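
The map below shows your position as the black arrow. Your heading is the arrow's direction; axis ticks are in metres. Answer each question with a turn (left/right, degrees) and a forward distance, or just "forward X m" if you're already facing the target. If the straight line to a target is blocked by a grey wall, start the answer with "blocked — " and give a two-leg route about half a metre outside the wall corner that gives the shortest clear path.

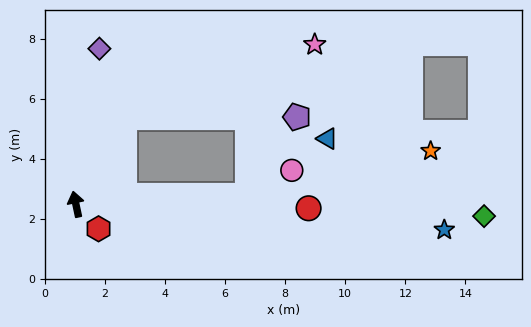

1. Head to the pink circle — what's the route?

blocked — turn right 99°, forward 5.7 m, then turn left 26°, forward 1.7 m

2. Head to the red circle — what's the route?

turn right 103°, forward 7.8 m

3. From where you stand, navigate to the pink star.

blocked — turn right 41°, forward 3.3 m, then turn right 40°, forward 6.8 m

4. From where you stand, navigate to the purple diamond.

turn right 21°, forward 5.2 m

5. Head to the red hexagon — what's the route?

turn right 149°, forward 1.1 m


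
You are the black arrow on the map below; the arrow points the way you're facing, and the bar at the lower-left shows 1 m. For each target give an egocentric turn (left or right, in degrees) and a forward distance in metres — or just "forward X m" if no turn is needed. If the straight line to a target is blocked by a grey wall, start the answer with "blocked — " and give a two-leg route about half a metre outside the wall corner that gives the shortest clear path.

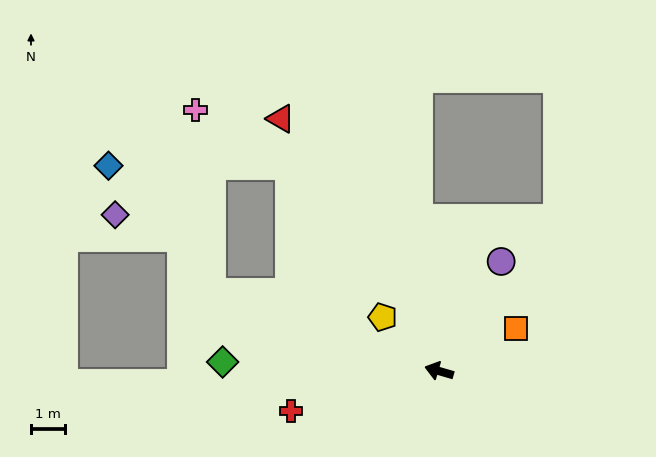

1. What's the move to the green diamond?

turn left 14°, forward 6.4 m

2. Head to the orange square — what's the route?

turn right 135°, forward 2.6 m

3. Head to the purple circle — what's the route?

turn right 103°, forward 3.7 m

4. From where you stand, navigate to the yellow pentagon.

turn right 27°, forward 2.3 m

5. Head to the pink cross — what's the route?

blocked — turn right 3°, forward 7.1 m, then turn right 66°, forward 5.4 m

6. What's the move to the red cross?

turn left 31°, forward 4.5 m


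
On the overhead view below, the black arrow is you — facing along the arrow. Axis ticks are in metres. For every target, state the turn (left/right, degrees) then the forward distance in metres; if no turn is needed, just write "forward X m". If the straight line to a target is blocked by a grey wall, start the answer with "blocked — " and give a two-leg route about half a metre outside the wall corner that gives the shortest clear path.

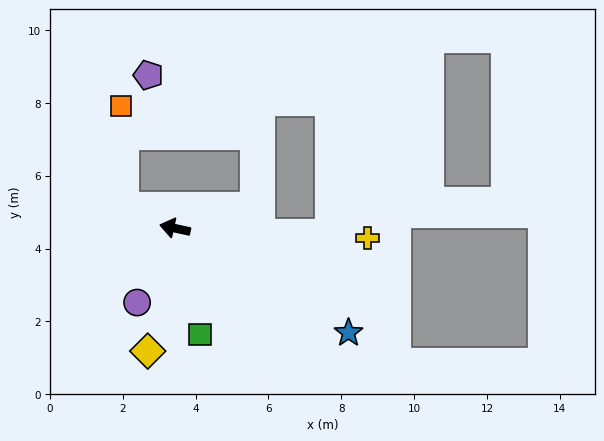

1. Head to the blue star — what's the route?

turn left 161°, forward 5.6 m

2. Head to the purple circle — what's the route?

turn left 75°, forward 2.3 m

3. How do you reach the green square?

turn left 116°, forward 3.0 m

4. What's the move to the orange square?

blocked — turn right 9°, forward 1.5 m, then turn right 68°, forward 2.8 m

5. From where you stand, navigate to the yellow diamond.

turn left 90°, forward 3.5 m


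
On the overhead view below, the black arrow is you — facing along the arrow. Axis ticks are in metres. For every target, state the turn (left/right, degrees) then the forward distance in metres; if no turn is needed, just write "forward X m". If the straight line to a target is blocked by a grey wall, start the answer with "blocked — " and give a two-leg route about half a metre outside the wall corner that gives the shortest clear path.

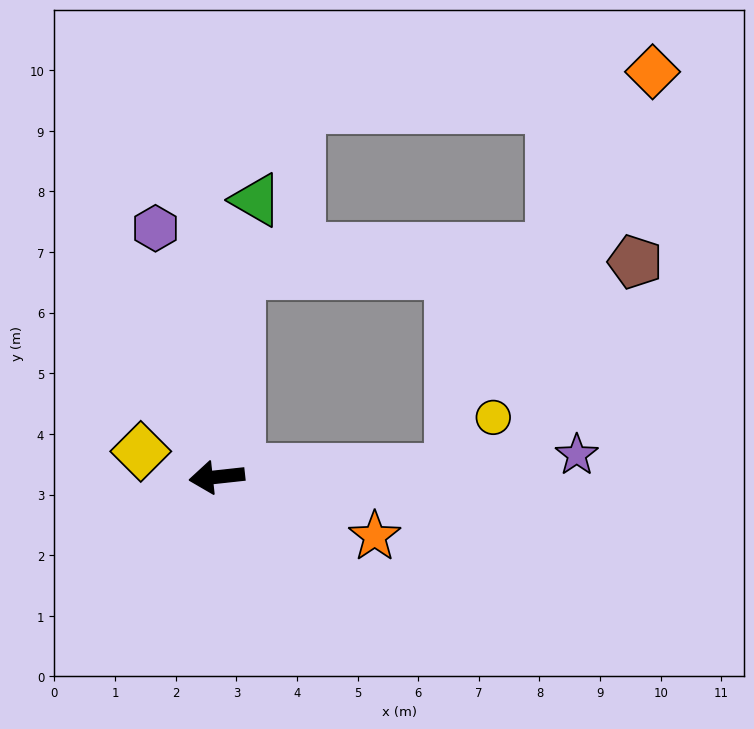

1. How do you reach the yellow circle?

blocked — turn left 176°, forward 3.8 m, then turn left 48°, forward 1.1 m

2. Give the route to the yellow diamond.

turn right 25°, forward 1.3 m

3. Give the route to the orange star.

turn left 153°, forward 2.8 m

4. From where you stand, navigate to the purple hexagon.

turn right 82°, forward 4.2 m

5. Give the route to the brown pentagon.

blocked — turn right 103°, forward 3.4 m, then turn right 82°, forward 6.5 m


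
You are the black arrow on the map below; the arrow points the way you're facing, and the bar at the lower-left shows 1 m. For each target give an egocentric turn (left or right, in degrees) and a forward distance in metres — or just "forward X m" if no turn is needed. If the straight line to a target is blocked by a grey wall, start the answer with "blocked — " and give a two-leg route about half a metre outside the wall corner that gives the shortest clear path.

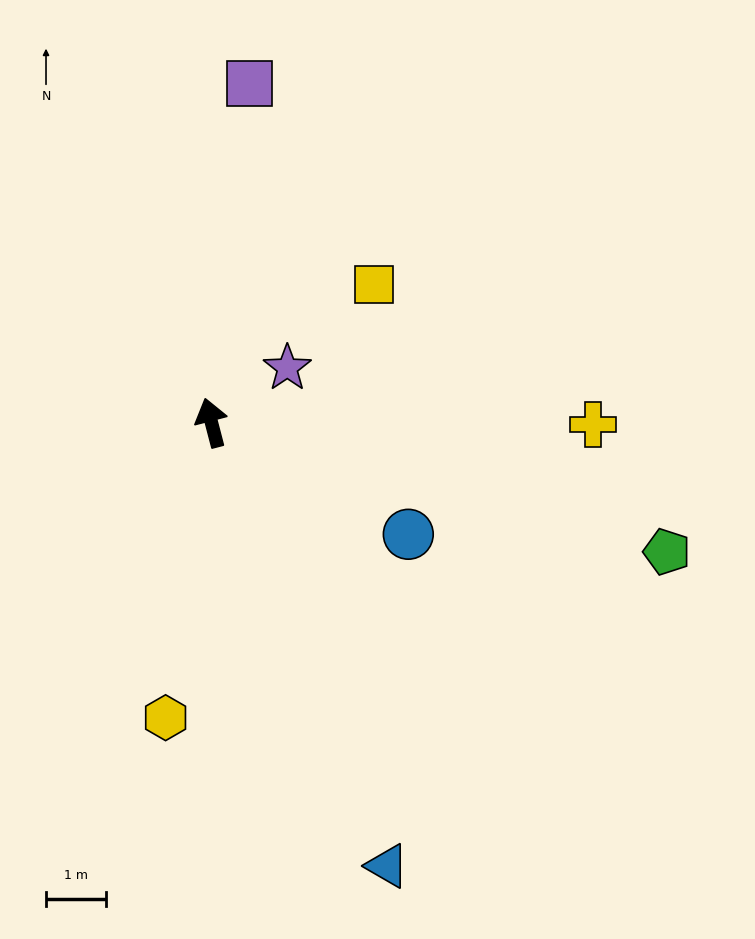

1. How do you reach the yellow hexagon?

turn left 157°, forward 5.0 m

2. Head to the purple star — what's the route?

turn right 69°, forward 1.6 m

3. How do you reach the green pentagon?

turn right 120°, forward 7.9 m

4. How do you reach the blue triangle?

turn right 173°, forward 7.9 m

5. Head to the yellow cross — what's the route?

turn right 105°, forward 6.3 m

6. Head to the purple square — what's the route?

turn right 21°, forward 5.7 m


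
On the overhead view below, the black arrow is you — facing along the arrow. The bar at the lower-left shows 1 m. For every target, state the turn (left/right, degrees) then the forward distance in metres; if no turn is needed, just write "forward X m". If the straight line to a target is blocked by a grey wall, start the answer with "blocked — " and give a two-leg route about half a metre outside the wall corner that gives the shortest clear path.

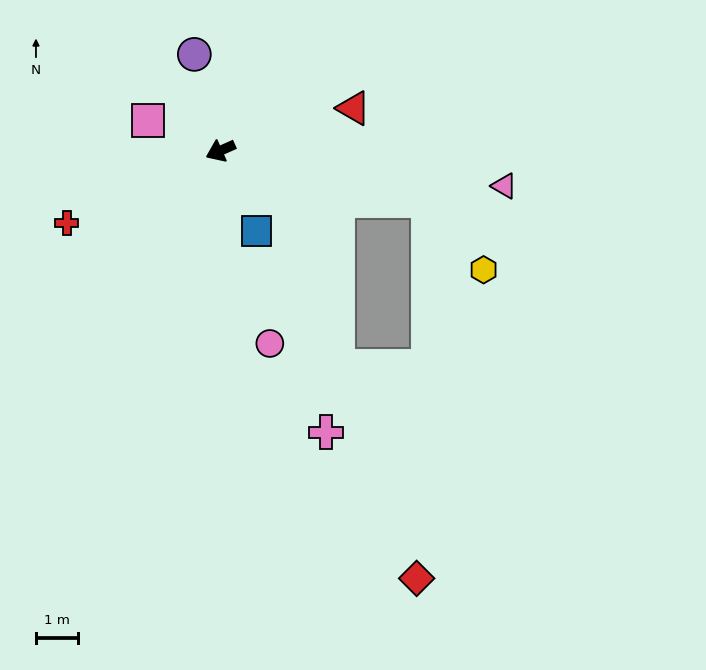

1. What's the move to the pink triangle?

turn left 149°, forward 6.8 m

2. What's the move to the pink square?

turn right 47°, forward 1.9 m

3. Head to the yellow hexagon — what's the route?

blocked — turn left 143°, forward 5.1 m, then turn right 39°, forward 2.1 m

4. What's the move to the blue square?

turn left 90°, forward 2.1 m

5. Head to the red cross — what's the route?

forward 4.1 m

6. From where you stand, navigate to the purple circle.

turn right 99°, forward 2.4 m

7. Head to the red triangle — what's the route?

turn left 174°, forward 3.3 m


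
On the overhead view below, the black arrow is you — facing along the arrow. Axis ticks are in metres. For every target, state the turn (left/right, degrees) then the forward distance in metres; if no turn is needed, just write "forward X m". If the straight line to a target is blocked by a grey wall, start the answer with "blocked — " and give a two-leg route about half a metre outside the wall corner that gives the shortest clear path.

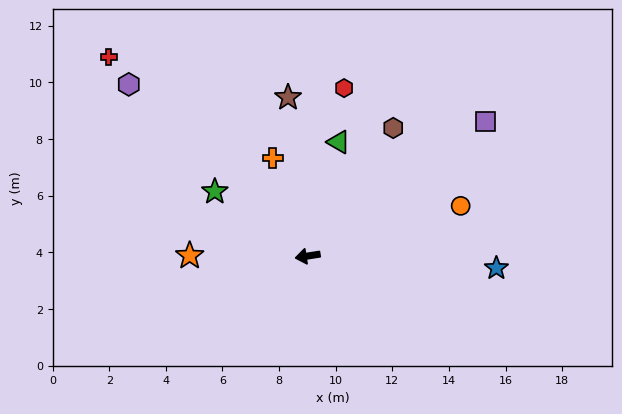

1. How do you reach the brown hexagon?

turn right 133°, forward 5.4 m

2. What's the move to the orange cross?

turn right 79°, forward 3.7 m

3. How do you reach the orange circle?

turn right 171°, forward 5.7 m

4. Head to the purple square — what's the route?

turn right 152°, forward 7.9 m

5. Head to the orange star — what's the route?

turn right 9°, forward 4.2 m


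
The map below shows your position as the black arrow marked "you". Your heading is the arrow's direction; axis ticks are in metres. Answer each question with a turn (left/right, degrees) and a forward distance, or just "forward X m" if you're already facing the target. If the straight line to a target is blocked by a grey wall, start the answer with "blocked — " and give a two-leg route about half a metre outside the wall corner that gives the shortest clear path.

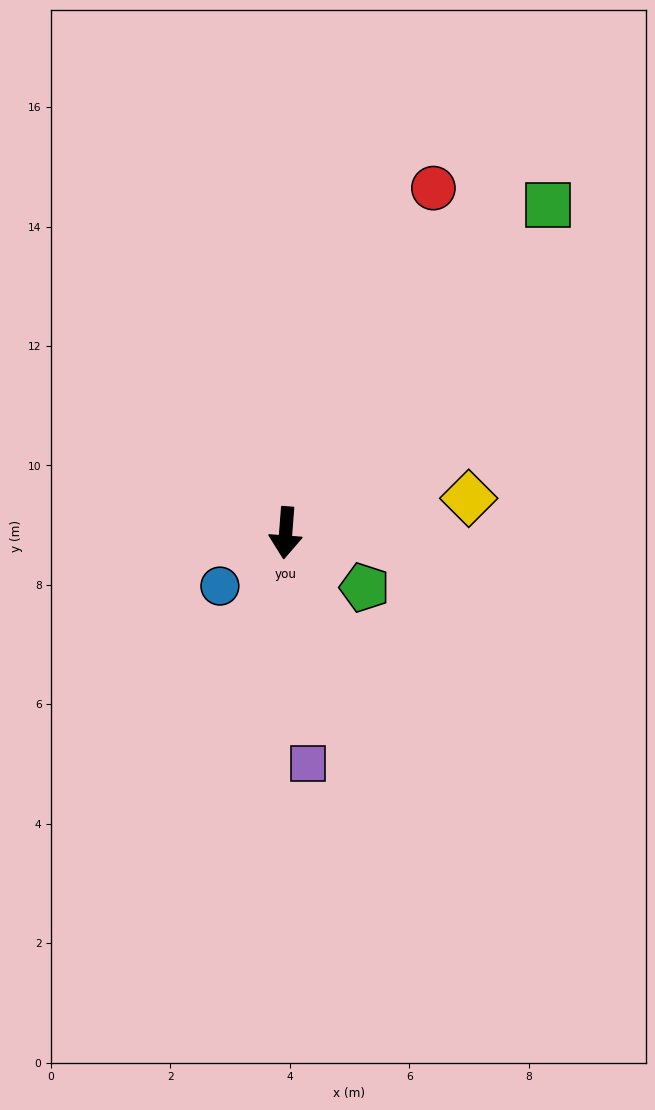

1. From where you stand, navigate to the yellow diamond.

turn left 105°, forward 3.1 m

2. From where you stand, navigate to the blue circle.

turn right 47°, forward 1.4 m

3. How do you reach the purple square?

turn left 10°, forward 3.9 m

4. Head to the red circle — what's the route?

turn left 161°, forward 6.3 m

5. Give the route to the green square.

turn left 146°, forward 7.0 m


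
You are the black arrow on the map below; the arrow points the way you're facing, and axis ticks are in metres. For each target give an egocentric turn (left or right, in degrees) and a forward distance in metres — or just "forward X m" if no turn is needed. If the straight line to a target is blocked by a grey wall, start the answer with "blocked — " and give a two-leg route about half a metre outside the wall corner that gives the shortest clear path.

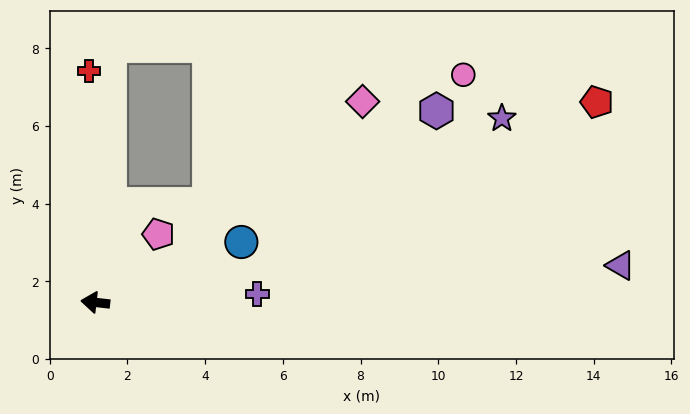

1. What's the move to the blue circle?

turn right 151°, forward 4.1 m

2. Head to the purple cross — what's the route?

turn right 171°, forward 4.2 m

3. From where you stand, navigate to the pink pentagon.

turn right 126°, forward 2.4 m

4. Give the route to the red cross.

turn right 82°, forward 6.0 m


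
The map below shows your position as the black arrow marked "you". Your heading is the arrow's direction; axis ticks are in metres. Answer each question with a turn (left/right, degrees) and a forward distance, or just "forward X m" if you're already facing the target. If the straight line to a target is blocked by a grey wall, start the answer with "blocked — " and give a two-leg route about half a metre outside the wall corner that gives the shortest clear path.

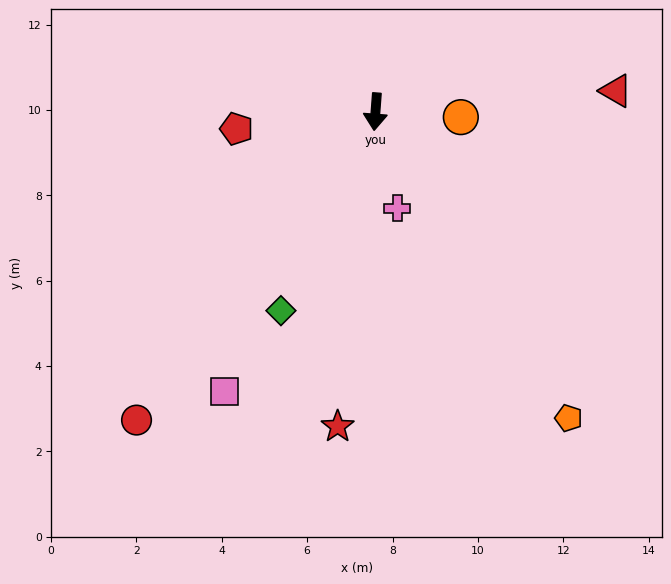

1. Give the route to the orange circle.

turn left 91°, forward 2.0 m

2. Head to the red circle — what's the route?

turn right 33°, forward 9.1 m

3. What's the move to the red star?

turn right 3°, forward 7.4 m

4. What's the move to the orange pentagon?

turn left 37°, forward 8.5 m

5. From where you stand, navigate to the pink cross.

turn left 17°, forward 2.3 m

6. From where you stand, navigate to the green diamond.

turn right 21°, forward 5.2 m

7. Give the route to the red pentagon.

turn right 79°, forward 3.3 m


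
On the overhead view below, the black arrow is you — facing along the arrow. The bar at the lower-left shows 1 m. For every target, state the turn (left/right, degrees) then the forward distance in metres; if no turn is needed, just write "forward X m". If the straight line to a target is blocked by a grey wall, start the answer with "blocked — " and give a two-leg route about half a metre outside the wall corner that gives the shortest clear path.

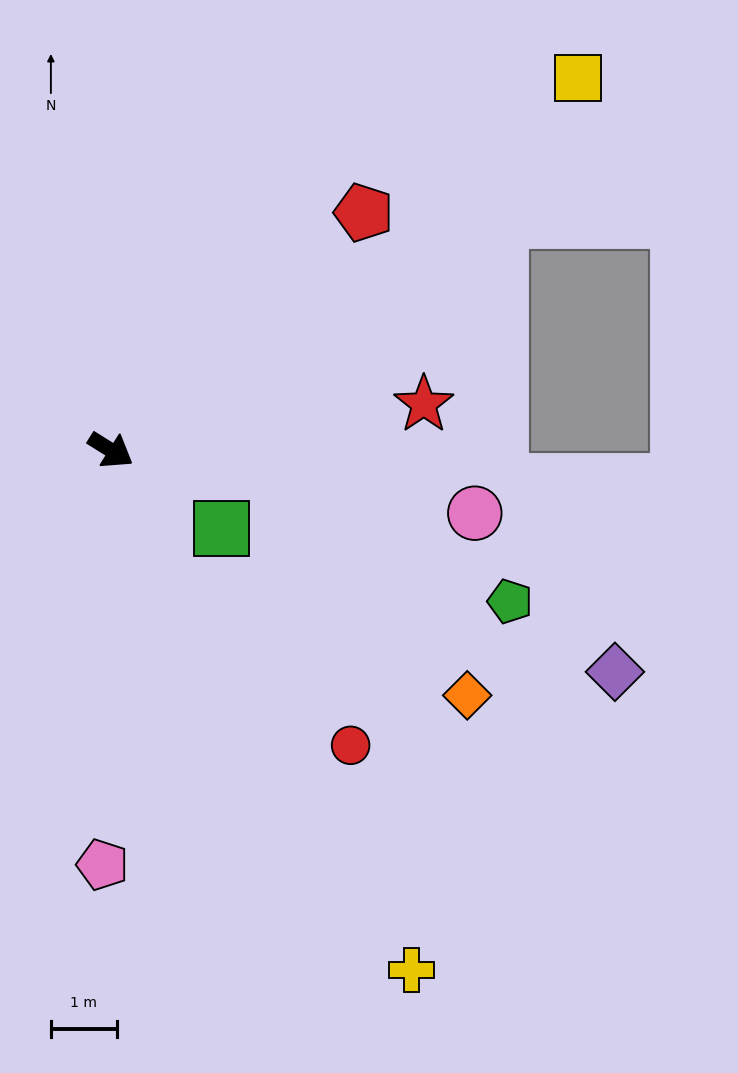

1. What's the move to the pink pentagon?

turn right 59°, forward 6.3 m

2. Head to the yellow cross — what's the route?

turn right 28°, forward 9.1 m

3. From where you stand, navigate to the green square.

turn right 3°, forward 2.1 m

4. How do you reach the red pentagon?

turn left 75°, forward 5.2 m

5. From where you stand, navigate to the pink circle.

turn left 22°, forward 5.6 m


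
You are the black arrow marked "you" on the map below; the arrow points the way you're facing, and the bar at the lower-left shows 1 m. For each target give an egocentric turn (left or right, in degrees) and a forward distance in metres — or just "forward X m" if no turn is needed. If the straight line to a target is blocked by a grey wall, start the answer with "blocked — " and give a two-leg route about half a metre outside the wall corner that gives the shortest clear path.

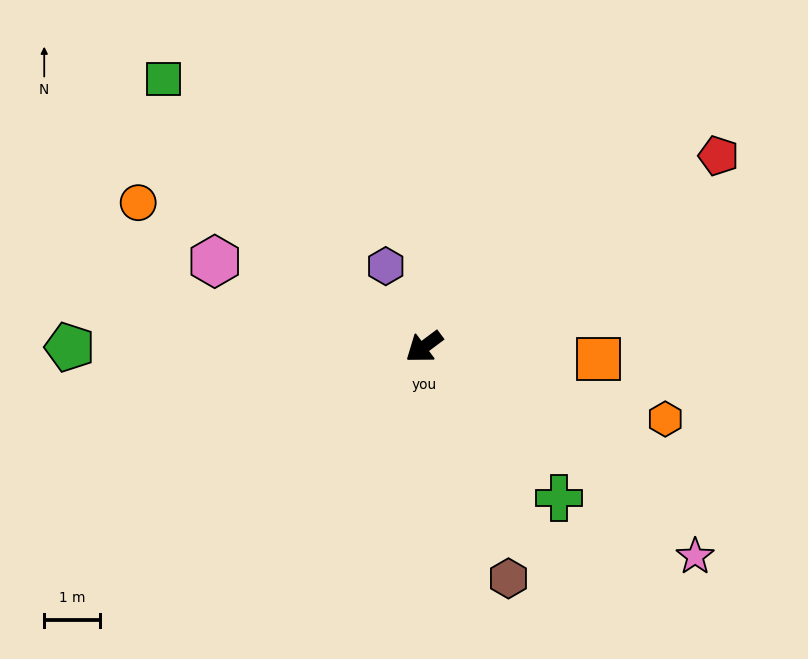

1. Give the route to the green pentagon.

turn right 37°, forward 6.4 m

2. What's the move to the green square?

turn right 83°, forward 6.7 m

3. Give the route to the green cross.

turn left 95°, forward 3.7 m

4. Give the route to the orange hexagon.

turn left 127°, forward 4.5 m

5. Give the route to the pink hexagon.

turn right 59°, forward 4.1 m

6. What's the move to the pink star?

turn left 106°, forward 6.2 m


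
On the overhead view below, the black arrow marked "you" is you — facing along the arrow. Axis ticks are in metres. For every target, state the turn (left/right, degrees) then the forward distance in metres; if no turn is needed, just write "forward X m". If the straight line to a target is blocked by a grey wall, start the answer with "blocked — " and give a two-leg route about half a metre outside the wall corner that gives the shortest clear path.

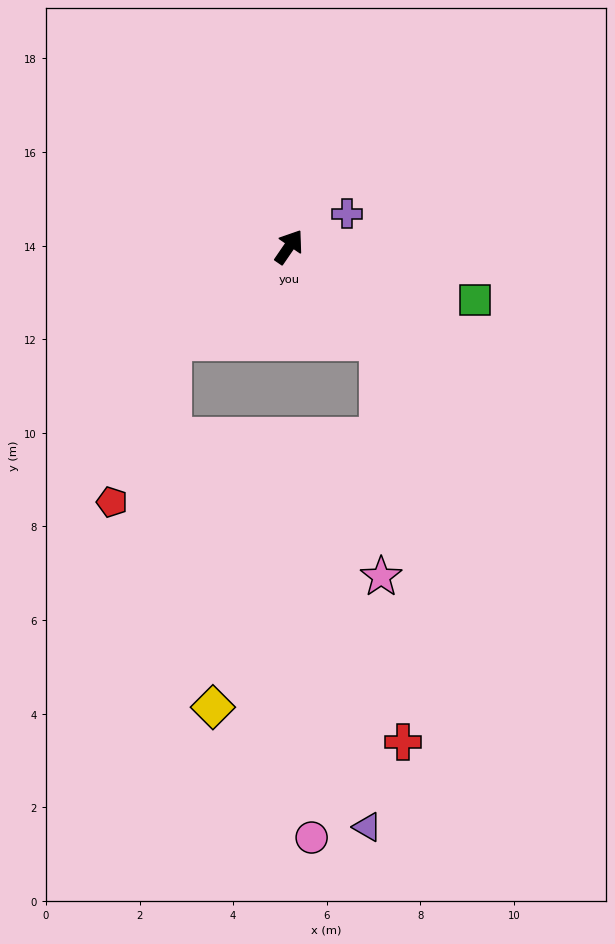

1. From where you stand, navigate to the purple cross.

turn right 26°, forward 1.4 m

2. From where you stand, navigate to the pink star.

blocked — turn right 102°, forward 2.8 m, then turn right 43°, forward 5.0 m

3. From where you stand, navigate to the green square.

turn right 72°, forward 4.1 m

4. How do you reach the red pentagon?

blocked — turn left 163°, forward 3.2 m, then turn left 31°, forward 3.7 m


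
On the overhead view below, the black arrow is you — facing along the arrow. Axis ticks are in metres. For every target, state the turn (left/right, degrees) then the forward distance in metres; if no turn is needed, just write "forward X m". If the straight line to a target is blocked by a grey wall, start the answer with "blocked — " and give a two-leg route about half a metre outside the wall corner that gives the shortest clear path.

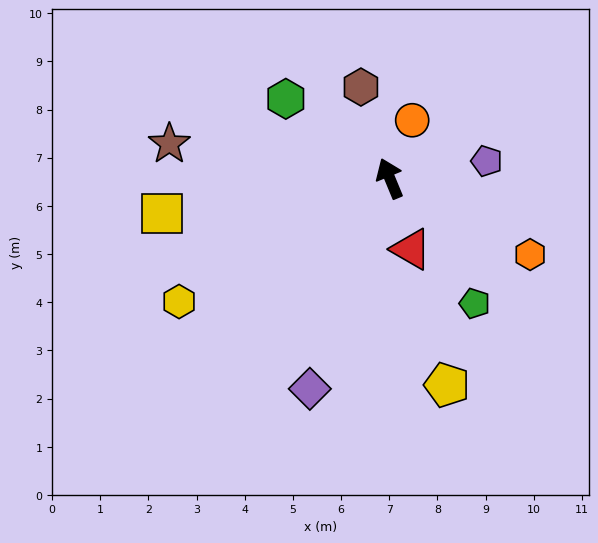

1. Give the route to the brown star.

turn left 59°, forward 4.6 m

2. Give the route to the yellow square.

turn left 76°, forward 4.8 m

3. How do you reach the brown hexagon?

turn right 5°, forward 2.0 m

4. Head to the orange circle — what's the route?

turn right 43°, forward 1.3 m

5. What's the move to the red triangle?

turn left 174°, forward 1.5 m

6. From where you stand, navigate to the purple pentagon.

turn right 102°, forward 2.0 m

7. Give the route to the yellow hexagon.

turn left 98°, forward 5.1 m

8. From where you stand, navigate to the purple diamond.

turn left 137°, forward 4.7 m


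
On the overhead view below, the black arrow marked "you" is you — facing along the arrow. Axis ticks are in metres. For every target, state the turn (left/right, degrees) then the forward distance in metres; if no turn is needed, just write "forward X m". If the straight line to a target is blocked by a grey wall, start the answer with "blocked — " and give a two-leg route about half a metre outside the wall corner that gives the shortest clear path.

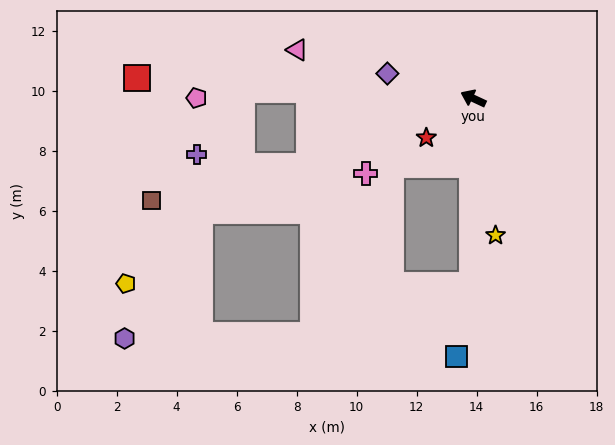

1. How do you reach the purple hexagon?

blocked — turn left 47°, forward 9.8 m, then turn left 37°, forward 4.9 m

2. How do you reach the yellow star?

turn left 124°, forward 4.6 m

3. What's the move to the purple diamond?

turn left 9°, forward 3.0 m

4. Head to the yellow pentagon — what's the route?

blocked — turn left 47°, forward 9.8 m, then turn left 22°, forward 3.5 m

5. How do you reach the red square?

turn left 22°, forward 11.2 m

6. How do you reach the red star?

turn left 65°, forward 2.0 m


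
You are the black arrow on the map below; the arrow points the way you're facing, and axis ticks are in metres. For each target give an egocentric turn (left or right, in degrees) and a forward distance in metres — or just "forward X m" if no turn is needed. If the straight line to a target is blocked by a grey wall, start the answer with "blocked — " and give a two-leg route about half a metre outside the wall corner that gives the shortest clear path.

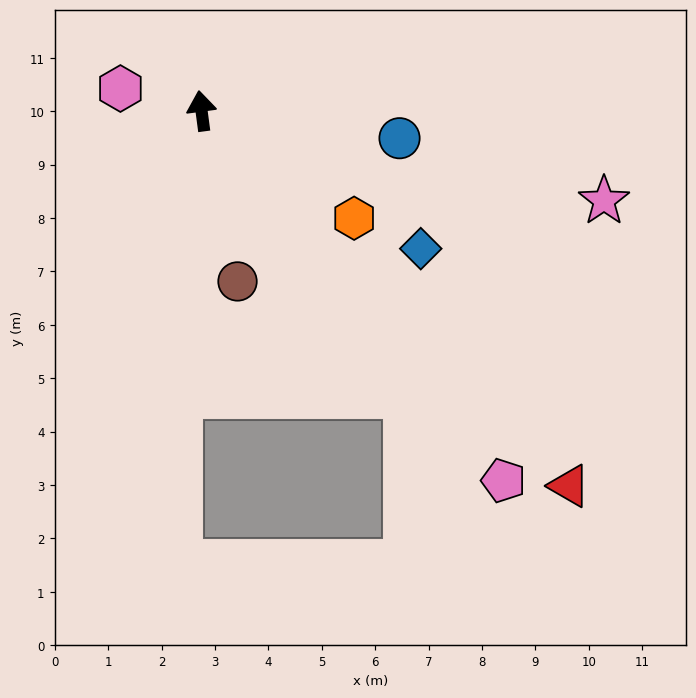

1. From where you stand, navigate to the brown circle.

turn right 176°, forward 3.3 m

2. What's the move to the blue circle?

turn right 105°, forward 3.7 m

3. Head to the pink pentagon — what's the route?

turn right 148°, forward 8.9 m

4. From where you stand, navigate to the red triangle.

turn right 143°, forward 9.8 m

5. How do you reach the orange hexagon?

turn right 133°, forward 3.5 m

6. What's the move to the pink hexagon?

turn left 67°, forward 1.6 m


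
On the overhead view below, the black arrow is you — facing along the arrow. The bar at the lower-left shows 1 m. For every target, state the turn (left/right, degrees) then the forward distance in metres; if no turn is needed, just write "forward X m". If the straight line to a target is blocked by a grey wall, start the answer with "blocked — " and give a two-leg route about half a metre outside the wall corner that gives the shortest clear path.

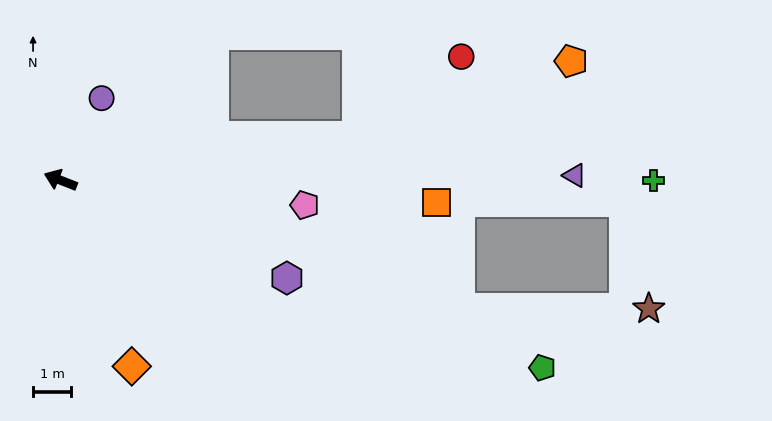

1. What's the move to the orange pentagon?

blocked — turn right 150°, forward 7.9 m, then turn left 11°, forward 6.0 m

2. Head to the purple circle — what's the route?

turn right 95°, forward 2.4 m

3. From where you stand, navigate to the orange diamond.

turn left 132°, forward 5.3 m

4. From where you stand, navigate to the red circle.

blocked — turn right 150°, forward 7.9 m, then turn left 29°, forward 3.5 m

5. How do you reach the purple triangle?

turn right 158°, forward 13.6 m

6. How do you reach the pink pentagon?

turn right 164°, forward 6.5 m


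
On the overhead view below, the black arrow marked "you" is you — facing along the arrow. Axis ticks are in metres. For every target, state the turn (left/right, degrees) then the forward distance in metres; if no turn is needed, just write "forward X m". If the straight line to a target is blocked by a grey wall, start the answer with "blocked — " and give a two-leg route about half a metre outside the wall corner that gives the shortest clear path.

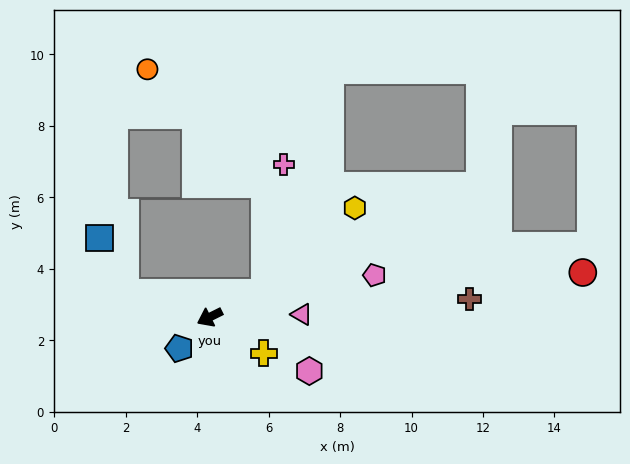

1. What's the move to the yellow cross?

turn left 120°, forward 1.8 m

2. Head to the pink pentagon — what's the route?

turn left 168°, forward 4.8 m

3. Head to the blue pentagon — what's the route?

turn left 19°, forward 1.2 m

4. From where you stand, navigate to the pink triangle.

turn left 155°, forward 2.6 m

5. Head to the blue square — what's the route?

blocked — turn right 42°, forward 2.5 m, then turn right 51°, forward 1.7 m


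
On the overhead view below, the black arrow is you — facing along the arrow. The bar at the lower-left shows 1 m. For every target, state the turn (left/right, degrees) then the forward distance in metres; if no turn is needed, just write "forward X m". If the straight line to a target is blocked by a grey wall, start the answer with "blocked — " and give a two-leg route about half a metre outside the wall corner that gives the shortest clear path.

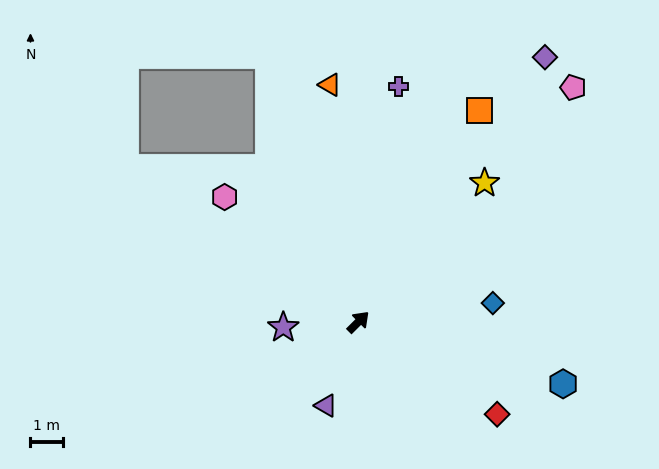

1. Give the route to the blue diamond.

turn right 37°, forward 4.2 m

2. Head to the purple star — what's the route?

turn left 139°, forward 2.3 m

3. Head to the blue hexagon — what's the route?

turn right 62°, forward 6.6 m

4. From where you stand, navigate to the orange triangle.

turn left 52°, forward 7.4 m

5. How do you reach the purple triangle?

turn right 156°, forward 2.8 m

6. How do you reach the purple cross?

turn left 35°, forward 7.4 m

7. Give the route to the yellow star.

turn left 3°, forward 5.8 m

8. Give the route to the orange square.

turn left 15°, forward 7.6 m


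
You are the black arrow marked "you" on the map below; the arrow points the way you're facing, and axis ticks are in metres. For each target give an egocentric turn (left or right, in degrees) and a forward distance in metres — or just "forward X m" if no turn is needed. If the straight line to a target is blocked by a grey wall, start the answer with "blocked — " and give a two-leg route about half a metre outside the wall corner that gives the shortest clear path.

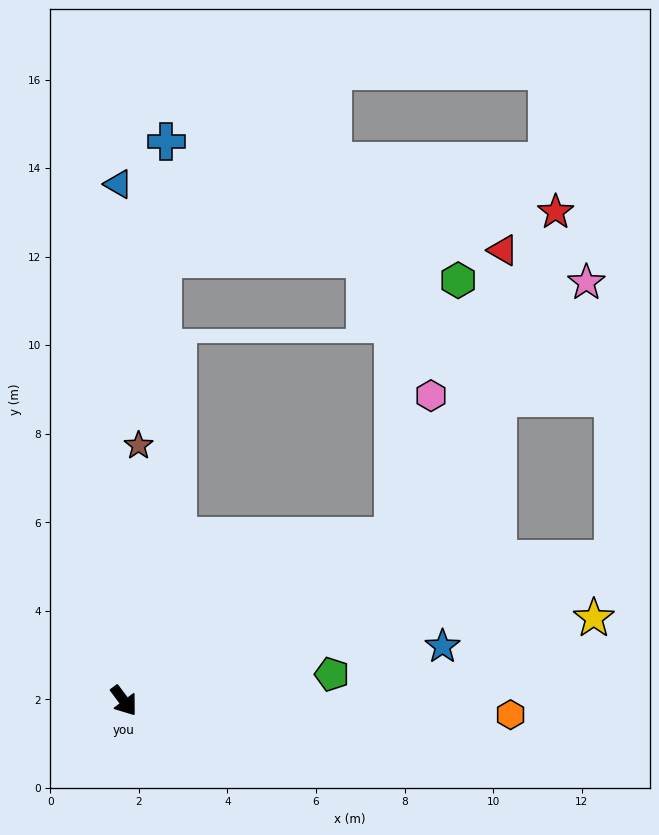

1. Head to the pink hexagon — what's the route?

blocked — turn left 85°, forward 7.1 m, then turn left 43°, forward 3.3 m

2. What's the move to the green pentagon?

turn left 61°, forward 4.7 m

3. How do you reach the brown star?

turn left 140°, forward 5.8 m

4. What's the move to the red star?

blocked — turn left 85°, forward 7.1 m, then turn left 32°, forward 8.2 m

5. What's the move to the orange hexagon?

turn left 51°, forward 8.7 m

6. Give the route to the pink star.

blocked — turn left 85°, forward 7.1 m, then turn left 21°, forward 7.2 m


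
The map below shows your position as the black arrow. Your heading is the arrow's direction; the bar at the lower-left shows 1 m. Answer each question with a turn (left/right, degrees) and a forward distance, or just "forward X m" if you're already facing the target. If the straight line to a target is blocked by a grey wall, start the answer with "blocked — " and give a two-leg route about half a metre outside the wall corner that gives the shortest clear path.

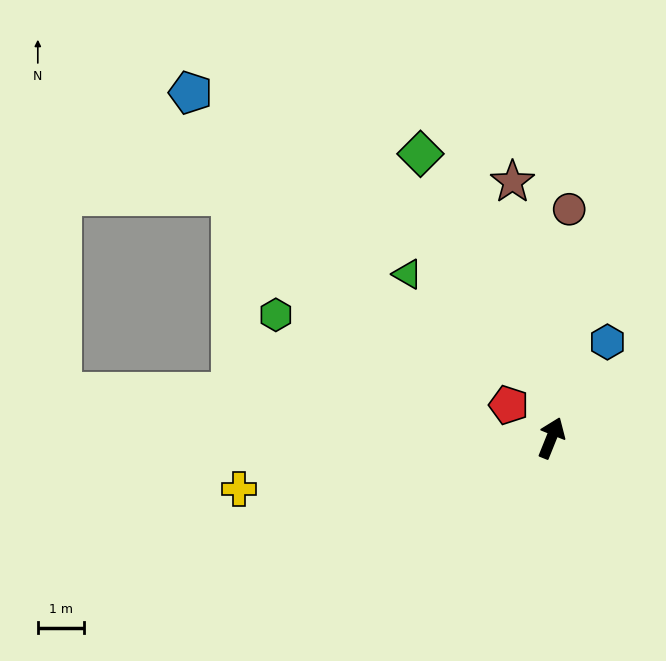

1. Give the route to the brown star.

turn left 31°, forward 5.6 m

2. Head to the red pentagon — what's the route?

turn left 74°, forward 1.2 m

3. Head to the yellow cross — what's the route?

turn left 121°, forward 6.8 m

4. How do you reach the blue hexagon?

turn right 8°, forward 2.4 m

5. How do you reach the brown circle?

turn left 17°, forward 4.9 m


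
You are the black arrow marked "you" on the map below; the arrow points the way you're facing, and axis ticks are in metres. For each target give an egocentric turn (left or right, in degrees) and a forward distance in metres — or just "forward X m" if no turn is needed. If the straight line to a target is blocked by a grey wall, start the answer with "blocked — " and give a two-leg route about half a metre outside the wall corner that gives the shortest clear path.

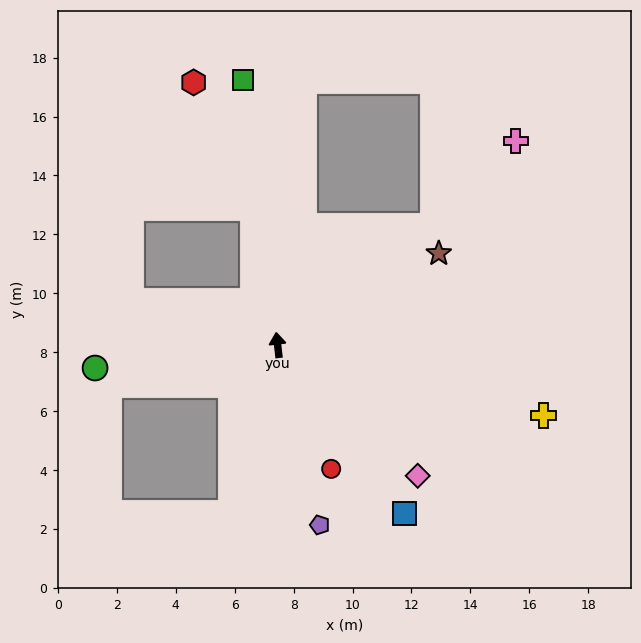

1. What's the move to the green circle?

turn left 91°, forward 6.2 m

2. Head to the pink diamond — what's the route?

turn right 140°, forward 6.5 m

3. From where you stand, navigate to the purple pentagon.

turn right 173°, forward 6.3 m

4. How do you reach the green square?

forward 9.1 m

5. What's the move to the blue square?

turn right 149°, forward 7.2 m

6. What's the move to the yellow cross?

turn right 111°, forward 9.3 m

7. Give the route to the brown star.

turn right 67°, forward 6.3 m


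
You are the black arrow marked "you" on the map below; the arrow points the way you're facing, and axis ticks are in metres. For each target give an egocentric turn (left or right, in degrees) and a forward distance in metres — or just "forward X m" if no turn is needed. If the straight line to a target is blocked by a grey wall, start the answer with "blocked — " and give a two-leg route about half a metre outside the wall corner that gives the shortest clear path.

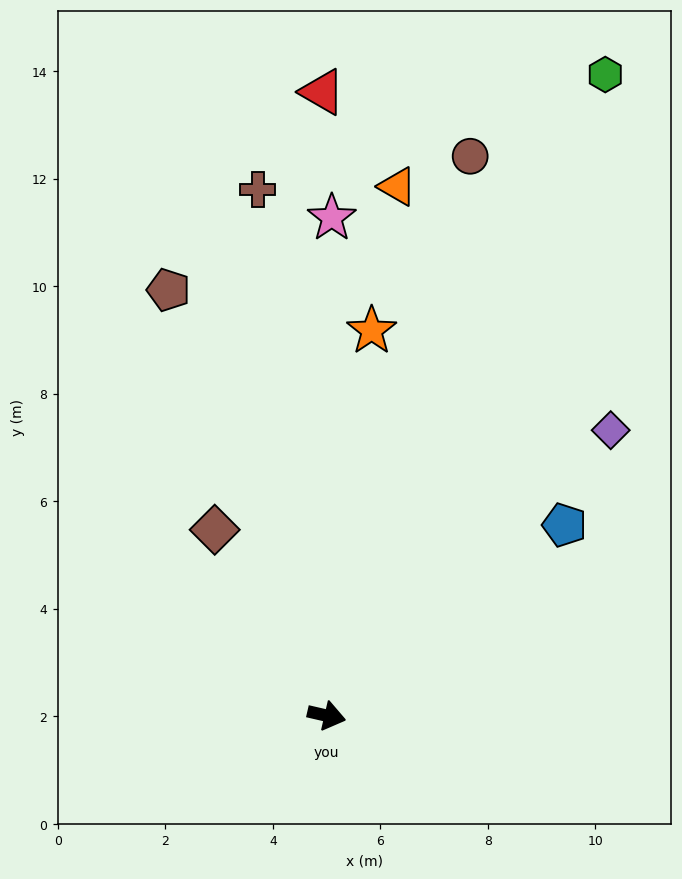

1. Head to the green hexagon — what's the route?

turn left 80°, forward 13.0 m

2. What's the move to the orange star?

turn left 96°, forward 7.2 m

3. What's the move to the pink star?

turn left 102°, forward 9.3 m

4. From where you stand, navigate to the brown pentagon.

turn left 123°, forward 8.4 m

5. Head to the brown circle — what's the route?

turn left 89°, forward 10.7 m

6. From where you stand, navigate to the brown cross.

turn left 110°, forward 9.9 m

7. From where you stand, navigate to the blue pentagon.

turn left 52°, forward 5.7 m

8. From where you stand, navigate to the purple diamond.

turn left 58°, forward 7.5 m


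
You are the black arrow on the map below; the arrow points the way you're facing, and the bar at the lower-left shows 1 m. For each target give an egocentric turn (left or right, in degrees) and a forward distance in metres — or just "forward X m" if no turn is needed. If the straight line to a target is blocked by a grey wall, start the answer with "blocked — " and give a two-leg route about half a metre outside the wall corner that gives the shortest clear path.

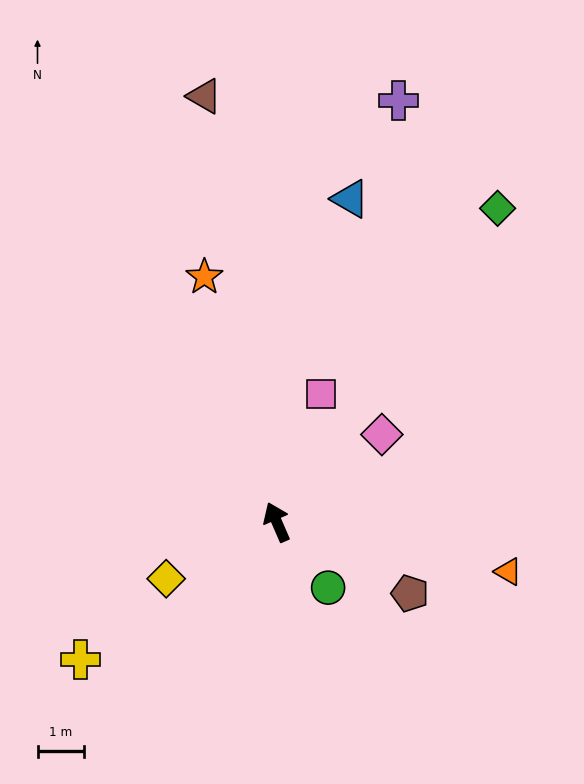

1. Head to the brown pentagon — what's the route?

turn right 142°, forward 3.3 m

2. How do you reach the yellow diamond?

turn left 94°, forward 2.7 m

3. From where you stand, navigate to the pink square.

turn right 42°, forward 2.9 m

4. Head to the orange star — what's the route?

turn right 7°, forward 5.5 m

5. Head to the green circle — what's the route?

turn right 165°, forward 1.8 m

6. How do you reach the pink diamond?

turn right 74°, forward 2.9 m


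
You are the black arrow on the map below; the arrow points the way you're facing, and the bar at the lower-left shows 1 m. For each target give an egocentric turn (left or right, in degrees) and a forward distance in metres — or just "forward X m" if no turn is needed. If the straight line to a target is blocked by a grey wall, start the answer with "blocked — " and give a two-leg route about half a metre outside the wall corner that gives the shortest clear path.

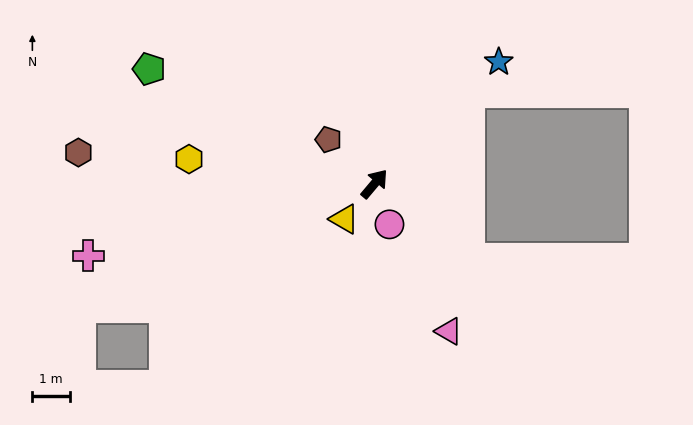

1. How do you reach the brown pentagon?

turn left 86°, forward 1.7 m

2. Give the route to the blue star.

turn right 5°, forward 4.6 m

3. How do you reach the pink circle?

turn right 120°, forward 1.2 m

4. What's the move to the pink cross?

turn left 144°, forward 7.8 m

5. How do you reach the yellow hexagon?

turn left 123°, forward 5.0 m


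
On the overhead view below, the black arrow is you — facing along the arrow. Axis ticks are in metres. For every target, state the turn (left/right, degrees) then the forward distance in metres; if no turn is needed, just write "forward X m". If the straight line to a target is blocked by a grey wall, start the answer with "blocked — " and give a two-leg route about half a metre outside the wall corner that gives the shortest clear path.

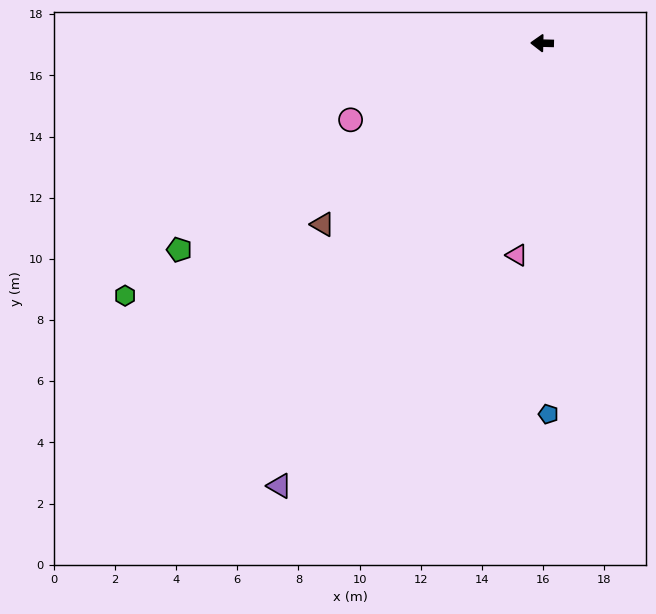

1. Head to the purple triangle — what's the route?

turn left 61°, forward 16.8 m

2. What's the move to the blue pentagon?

turn left 92°, forward 12.1 m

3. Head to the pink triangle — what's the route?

turn left 85°, forward 7.0 m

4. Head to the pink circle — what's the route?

turn left 23°, forward 6.7 m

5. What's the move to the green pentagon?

turn left 31°, forward 13.7 m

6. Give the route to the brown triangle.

turn left 41°, forward 9.3 m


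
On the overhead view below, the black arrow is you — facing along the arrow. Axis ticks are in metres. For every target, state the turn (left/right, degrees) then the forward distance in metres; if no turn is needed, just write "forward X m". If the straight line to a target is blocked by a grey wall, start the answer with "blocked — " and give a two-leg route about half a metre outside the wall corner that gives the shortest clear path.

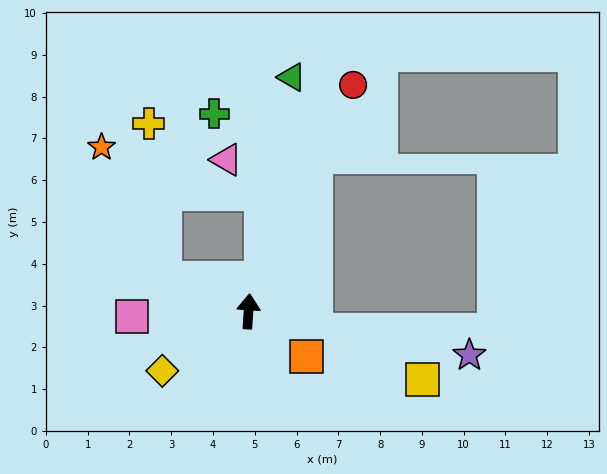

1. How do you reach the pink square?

turn left 96°, forward 2.8 m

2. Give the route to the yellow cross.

blocked — turn left 72°, forward 2.2 m, then turn right 62°, forward 3.7 m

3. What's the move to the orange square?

turn right 124°, forward 1.8 m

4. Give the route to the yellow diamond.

turn left 128°, forward 2.5 m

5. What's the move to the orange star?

blocked — turn left 72°, forward 2.2 m, then turn right 43°, forward 3.5 m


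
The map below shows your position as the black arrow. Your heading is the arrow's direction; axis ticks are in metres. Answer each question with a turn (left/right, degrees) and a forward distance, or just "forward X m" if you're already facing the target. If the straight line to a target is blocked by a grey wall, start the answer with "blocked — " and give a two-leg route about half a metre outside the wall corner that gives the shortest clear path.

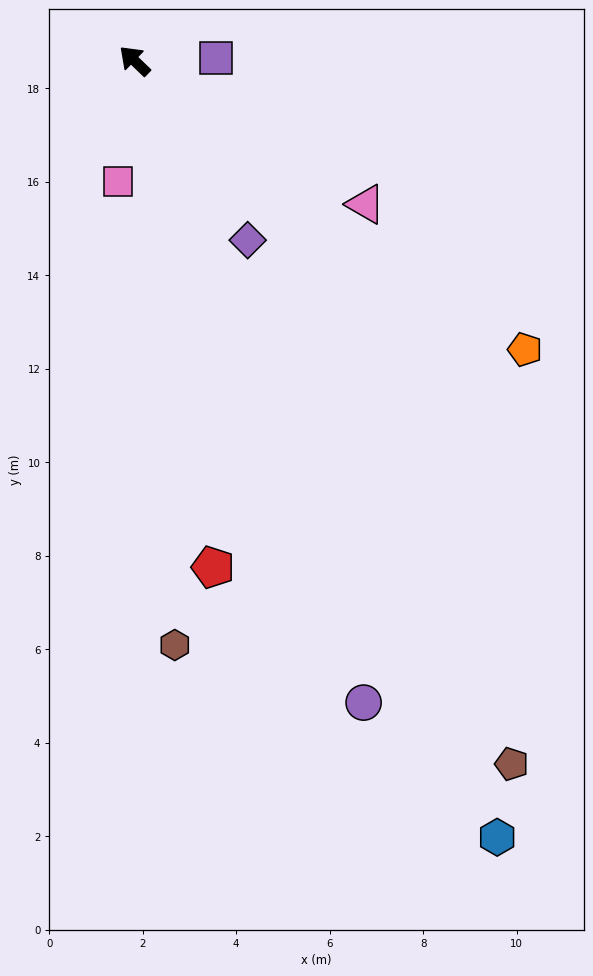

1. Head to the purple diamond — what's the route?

turn left 166°, forward 4.5 m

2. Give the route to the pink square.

turn left 126°, forward 2.6 m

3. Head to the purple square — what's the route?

turn right 134°, forward 1.7 m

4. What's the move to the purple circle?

turn left 154°, forward 14.6 m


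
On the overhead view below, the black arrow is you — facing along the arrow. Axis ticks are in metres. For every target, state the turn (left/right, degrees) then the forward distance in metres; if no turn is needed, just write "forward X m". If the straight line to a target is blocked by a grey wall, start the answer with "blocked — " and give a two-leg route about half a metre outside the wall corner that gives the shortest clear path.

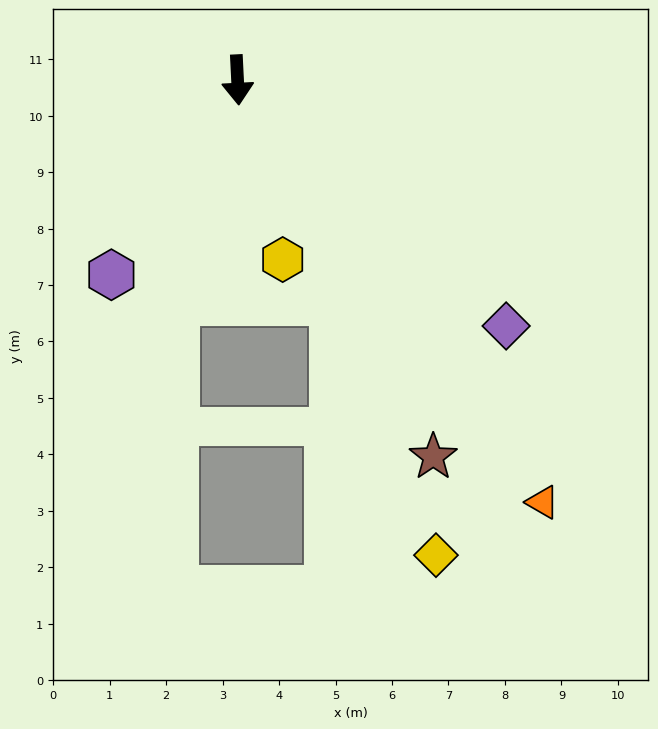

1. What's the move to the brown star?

turn left 25°, forward 7.5 m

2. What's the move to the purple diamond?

turn left 45°, forward 6.5 m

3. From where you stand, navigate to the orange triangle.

turn left 33°, forward 9.2 m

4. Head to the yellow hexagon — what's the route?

turn left 11°, forward 3.3 m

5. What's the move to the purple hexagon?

turn right 36°, forward 4.1 m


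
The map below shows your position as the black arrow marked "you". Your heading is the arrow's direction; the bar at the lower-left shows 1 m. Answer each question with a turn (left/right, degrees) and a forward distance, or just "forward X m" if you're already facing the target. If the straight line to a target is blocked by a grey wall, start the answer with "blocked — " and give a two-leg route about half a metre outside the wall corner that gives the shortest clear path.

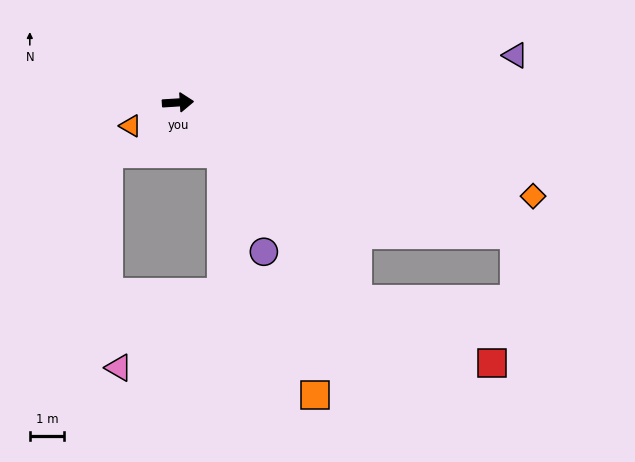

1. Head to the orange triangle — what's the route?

turn right 157°, forward 1.5 m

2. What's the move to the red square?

blocked — turn right 51°, forward 7.8 m, then turn left 22°, forward 4.4 m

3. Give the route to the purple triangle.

turn left 4°, forward 10.0 m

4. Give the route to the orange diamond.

turn right 18°, forward 10.7 m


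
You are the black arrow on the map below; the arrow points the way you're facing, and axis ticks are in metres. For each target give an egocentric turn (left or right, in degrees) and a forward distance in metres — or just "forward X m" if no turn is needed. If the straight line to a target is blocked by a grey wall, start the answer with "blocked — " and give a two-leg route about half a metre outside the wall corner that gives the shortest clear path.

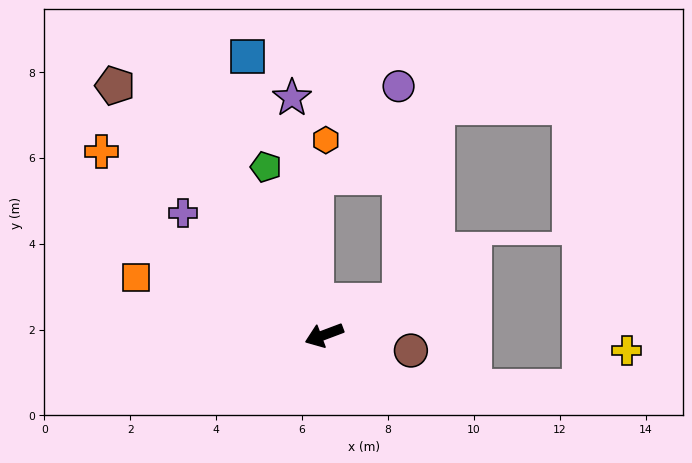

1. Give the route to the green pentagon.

turn right 92°, forward 4.1 m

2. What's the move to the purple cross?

turn right 61°, forward 4.3 m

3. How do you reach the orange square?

turn right 38°, forward 4.6 m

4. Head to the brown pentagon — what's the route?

turn right 71°, forward 7.6 m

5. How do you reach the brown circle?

turn left 149°, forward 2.1 m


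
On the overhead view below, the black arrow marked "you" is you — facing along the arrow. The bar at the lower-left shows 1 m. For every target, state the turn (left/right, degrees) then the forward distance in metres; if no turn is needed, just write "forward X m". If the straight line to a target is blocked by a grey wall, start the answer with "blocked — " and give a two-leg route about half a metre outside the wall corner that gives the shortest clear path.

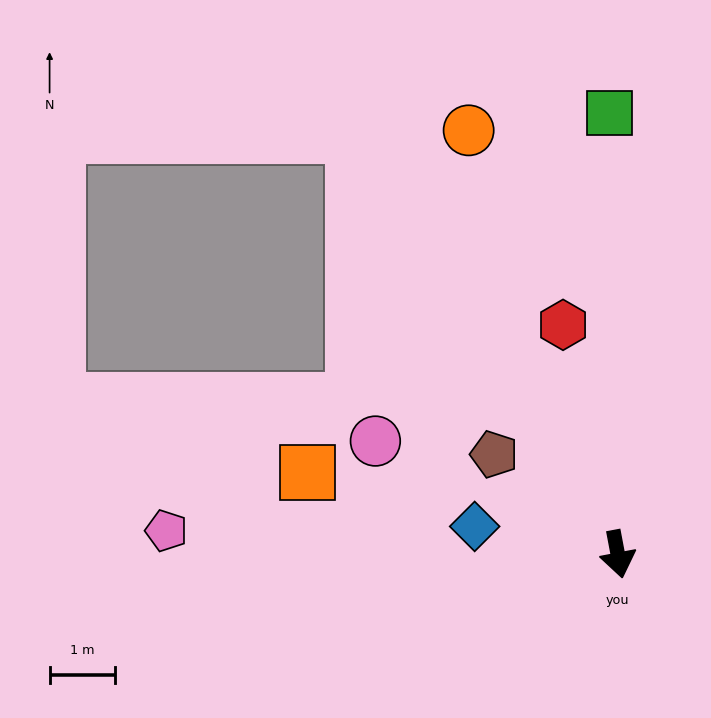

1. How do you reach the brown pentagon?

turn right 140°, forward 2.4 m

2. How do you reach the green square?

turn left 170°, forward 6.7 m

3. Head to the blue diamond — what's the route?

turn right 112°, forward 2.2 m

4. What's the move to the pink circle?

turn right 126°, forward 4.1 m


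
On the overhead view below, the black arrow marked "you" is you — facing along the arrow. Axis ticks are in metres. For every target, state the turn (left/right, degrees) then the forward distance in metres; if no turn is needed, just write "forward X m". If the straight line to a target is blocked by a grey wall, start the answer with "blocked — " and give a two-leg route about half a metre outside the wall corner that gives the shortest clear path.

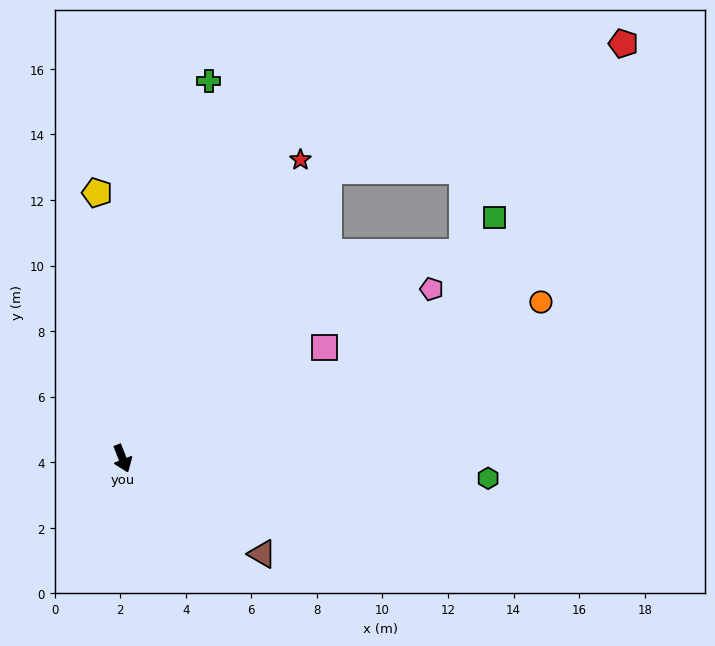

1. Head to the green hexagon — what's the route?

turn left 65°, forward 11.2 m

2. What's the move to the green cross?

turn left 146°, forward 11.8 m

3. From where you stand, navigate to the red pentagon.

blocked — turn left 123°, forward 10.8 m, then turn right 31°, forward 9.8 m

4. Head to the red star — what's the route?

turn left 128°, forward 10.6 m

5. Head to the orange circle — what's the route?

turn left 89°, forward 13.6 m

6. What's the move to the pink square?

turn left 97°, forward 7.0 m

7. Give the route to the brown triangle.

turn left 34°, forward 5.2 m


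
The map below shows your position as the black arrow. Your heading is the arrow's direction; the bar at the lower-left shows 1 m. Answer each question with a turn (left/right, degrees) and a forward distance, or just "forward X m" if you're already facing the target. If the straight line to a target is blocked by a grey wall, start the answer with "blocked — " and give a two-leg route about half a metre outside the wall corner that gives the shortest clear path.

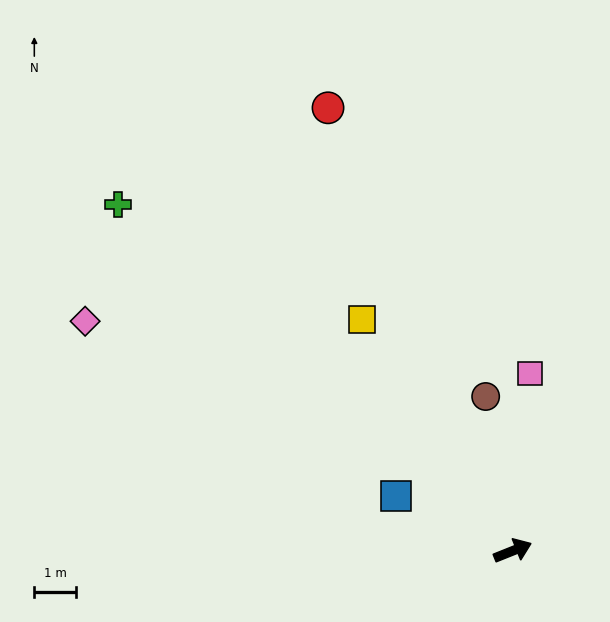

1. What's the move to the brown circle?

turn left 78°, forward 3.8 m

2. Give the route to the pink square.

turn left 63°, forward 4.3 m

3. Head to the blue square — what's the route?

turn left 133°, forward 3.1 m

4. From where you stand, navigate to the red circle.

turn left 91°, forward 11.6 m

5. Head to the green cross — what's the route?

turn left 117°, forward 12.7 m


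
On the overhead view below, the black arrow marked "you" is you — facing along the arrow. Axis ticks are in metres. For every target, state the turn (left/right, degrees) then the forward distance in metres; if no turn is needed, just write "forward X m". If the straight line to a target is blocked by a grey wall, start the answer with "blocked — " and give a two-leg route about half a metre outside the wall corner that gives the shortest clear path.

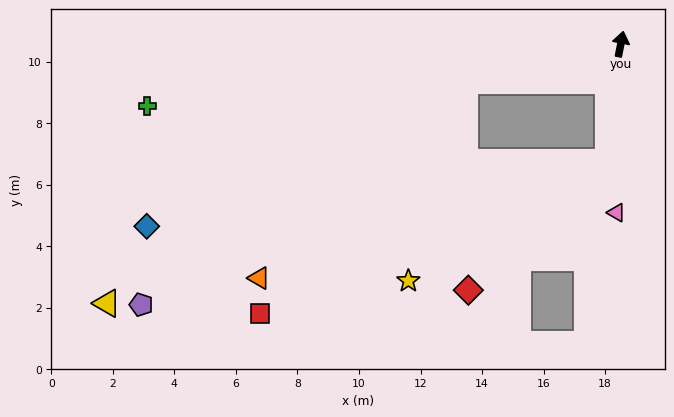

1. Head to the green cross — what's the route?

turn left 109°, forward 15.5 m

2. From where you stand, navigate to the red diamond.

blocked — turn right 175°, forward 3.9 m, then turn right 41°, forward 6.2 m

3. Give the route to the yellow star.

blocked — turn right 175°, forward 3.9 m, then turn right 53°, forward 7.5 m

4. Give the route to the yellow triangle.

blocked — turn left 115°, forward 5.2 m, then turn left 18°, forward 13.7 m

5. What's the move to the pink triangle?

turn right 170°, forward 5.5 m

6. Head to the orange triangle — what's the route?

blocked — turn left 115°, forward 5.2 m, then turn left 30°, forward 9.3 m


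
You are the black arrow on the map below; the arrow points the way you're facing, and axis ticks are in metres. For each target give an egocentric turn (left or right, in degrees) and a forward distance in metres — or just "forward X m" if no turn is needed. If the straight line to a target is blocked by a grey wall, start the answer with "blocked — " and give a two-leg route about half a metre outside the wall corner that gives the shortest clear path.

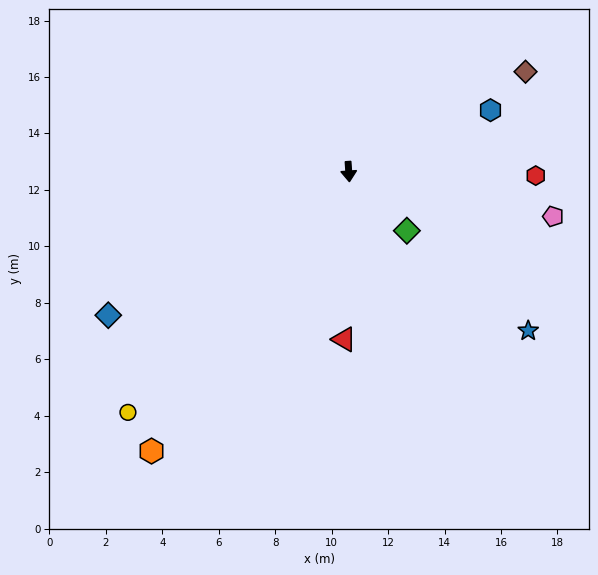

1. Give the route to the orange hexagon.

turn right 39°, forward 12.1 m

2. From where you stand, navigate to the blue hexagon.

turn left 110°, forward 5.5 m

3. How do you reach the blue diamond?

turn right 63°, forward 9.9 m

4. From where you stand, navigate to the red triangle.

turn right 5°, forward 5.9 m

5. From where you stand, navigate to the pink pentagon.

turn left 74°, forward 7.4 m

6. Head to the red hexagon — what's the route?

turn left 85°, forward 6.6 m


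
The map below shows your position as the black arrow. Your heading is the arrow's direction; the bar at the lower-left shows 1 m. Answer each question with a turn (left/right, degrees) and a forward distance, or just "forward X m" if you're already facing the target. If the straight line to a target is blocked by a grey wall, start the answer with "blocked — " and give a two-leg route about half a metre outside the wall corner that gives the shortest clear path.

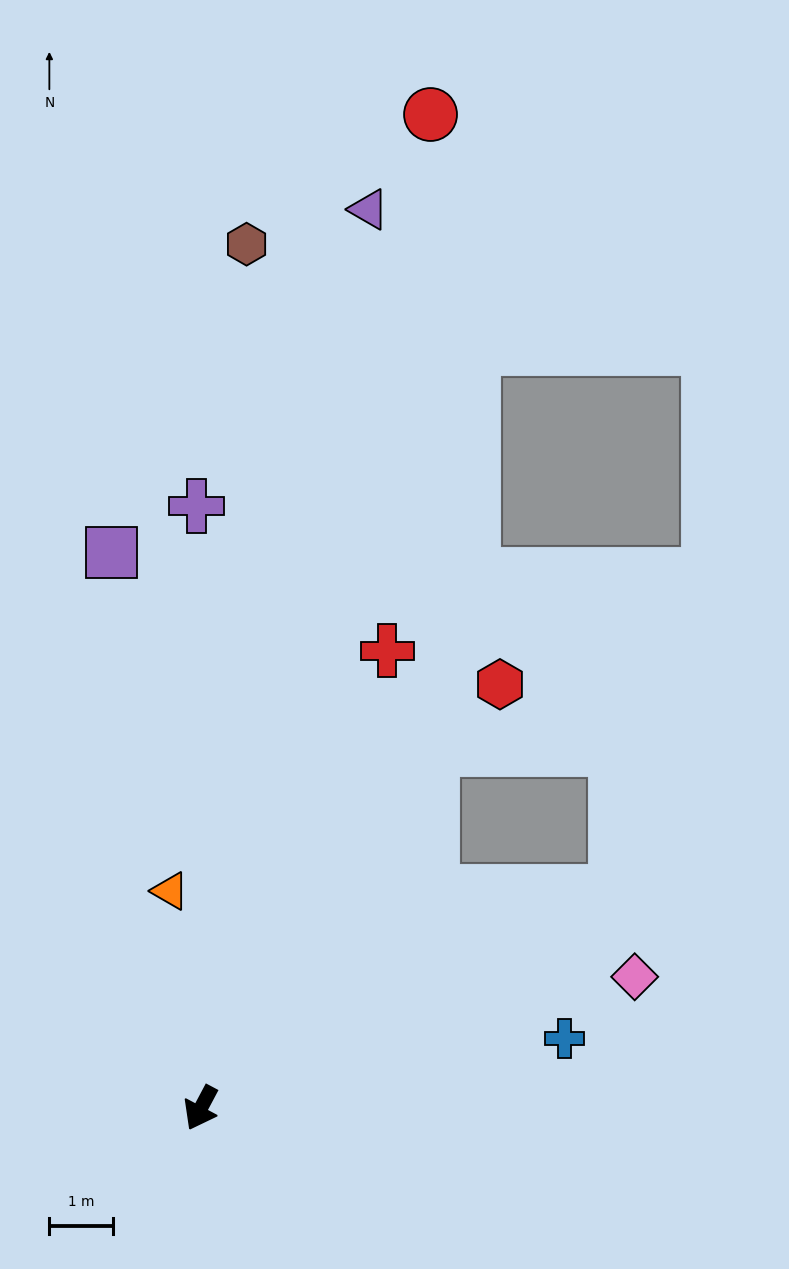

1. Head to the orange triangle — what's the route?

turn right 144°, forward 3.4 m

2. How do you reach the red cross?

turn right 174°, forward 7.7 m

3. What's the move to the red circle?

turn right 165°, forward 15.9 m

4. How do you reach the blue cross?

turn left 129°, forward 5.8 m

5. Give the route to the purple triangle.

turn right 163°, forward 14.3 m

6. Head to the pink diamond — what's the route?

turn left 135°, forward 7.1 m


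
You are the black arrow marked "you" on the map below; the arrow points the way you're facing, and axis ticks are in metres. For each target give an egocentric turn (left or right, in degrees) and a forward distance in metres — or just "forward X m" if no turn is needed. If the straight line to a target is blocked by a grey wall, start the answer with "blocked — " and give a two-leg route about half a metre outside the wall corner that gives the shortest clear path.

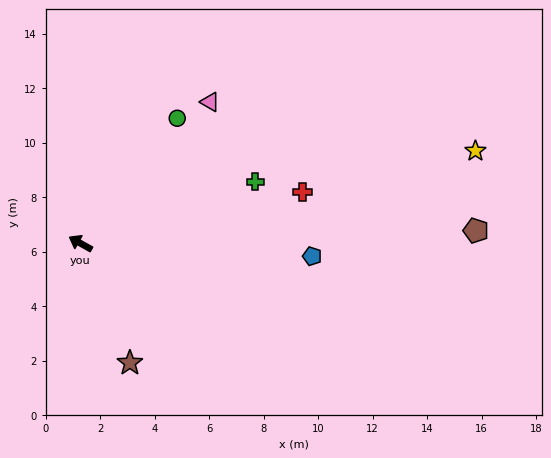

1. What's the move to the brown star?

turn left 142°, forward 4.7 m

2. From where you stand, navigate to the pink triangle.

turn right 103°, forward 7.0 m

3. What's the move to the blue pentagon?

turn right 154°, forward 8.5 m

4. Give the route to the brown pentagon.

turn right 149°, forward 14.5 m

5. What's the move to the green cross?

turn right 131°, forward 6.8 m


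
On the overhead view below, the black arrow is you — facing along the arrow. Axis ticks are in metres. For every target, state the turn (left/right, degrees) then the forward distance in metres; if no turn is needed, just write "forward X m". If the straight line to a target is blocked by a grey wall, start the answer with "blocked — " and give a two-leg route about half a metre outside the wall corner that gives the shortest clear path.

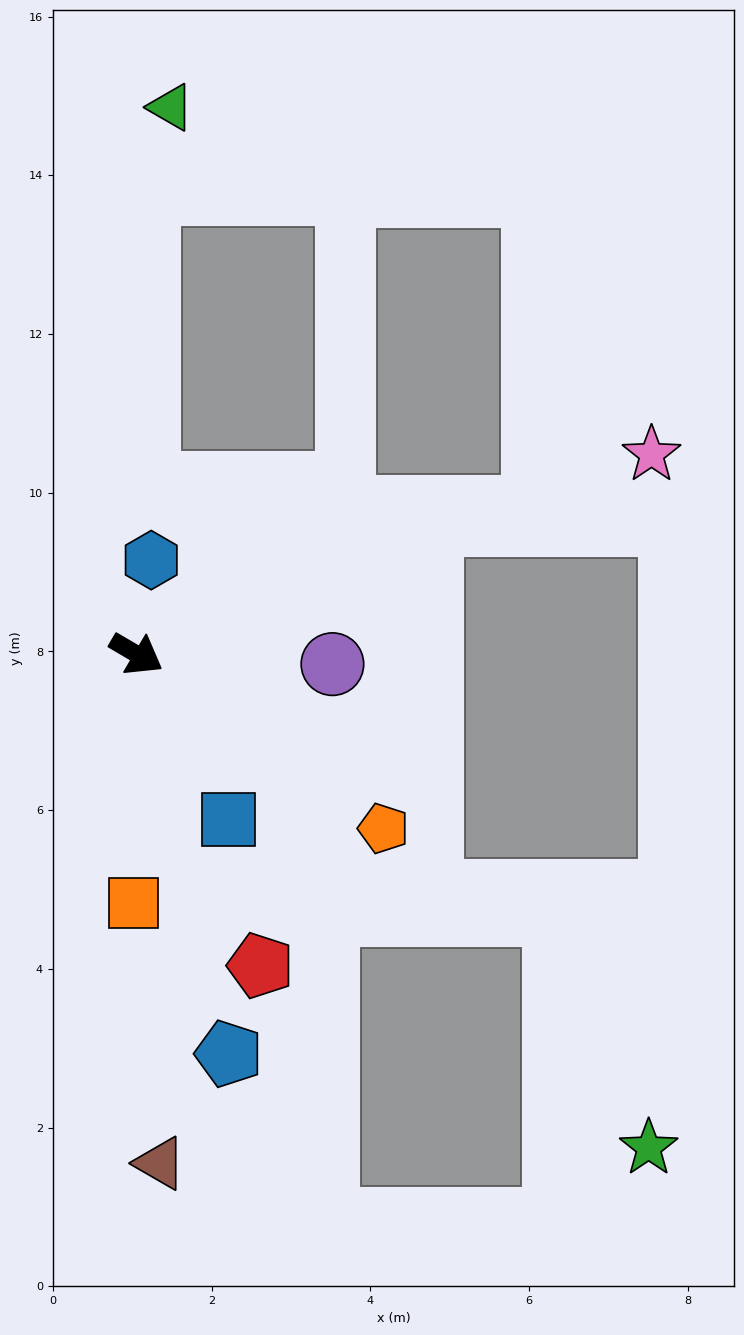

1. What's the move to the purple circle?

turn left 27°, forward 2.5 m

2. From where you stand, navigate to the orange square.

turn right 60°, forward 3.1 m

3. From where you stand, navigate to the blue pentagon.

turn right 47°, forward 5.2 m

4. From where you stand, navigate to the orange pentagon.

turn right 5°, forward 3.8 m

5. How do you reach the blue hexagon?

turn left 112°, forward 1.2 m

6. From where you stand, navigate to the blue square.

turn right 31°, forward 2.4 m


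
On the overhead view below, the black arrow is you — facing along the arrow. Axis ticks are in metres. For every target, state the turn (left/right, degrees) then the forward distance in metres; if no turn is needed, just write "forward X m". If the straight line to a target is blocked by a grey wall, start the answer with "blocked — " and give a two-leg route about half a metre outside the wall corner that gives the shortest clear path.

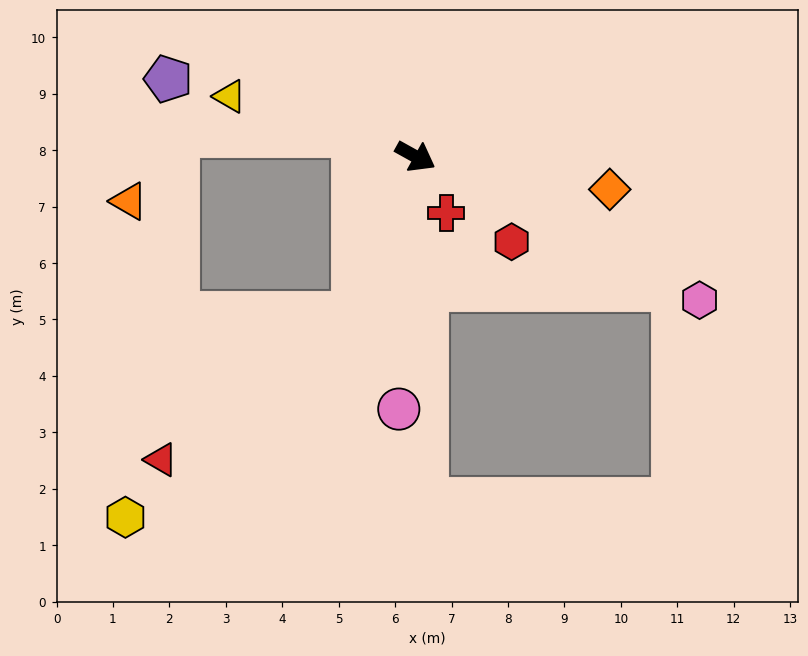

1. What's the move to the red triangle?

blocked — turn right 82°, forward 3.0 m, then turn right 32°, forward 4.3 m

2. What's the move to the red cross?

turn right 32°, forward 1.1 m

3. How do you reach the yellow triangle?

turn right 169°, forward 3.5 m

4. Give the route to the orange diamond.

turn left 19°, forward 3.5 m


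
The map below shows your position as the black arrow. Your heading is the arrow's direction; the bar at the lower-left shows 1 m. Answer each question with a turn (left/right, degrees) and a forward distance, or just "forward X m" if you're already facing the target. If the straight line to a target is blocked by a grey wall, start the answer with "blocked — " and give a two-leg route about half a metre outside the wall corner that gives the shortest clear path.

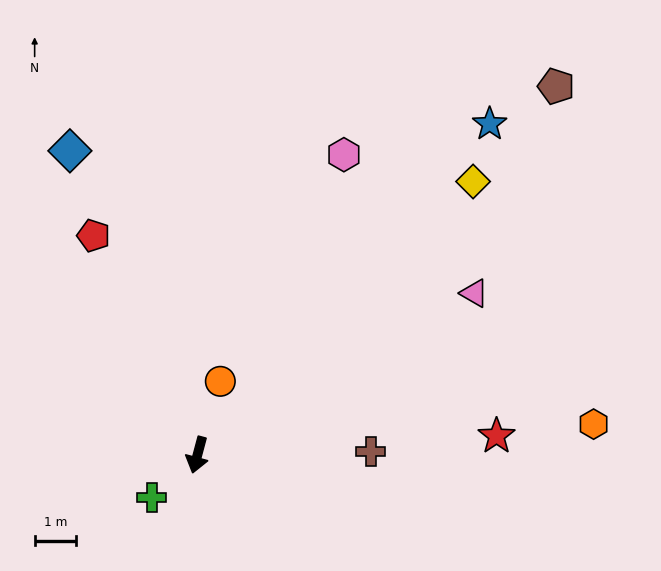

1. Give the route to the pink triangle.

turn left 135°, forward 7.7 m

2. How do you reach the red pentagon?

turn right 140°, forward 5.8 m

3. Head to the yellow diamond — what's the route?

turn left 150°, forward 9.3 m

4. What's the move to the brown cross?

turn left 106°, forward 4.2 m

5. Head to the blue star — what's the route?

turn left 154°, forward 10.6 m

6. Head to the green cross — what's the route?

turn right 32°, forward 1.5 m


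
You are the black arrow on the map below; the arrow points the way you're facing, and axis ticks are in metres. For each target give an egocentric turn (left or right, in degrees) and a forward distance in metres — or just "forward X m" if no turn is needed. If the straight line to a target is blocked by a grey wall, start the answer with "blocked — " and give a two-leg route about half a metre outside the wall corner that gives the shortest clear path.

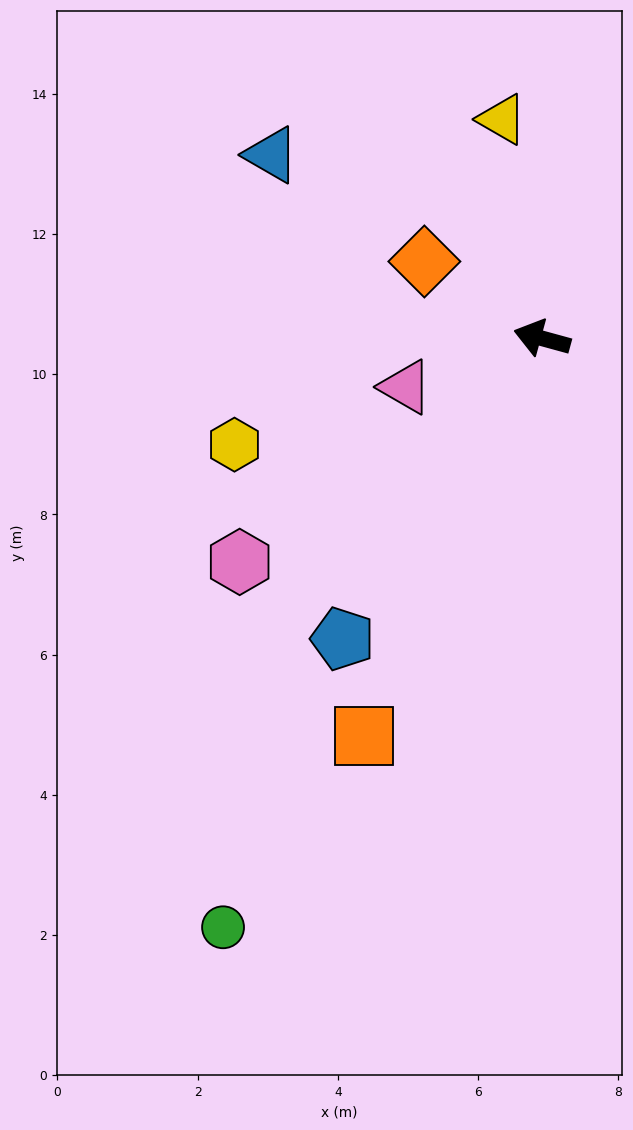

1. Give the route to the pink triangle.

turn left 35°, forward 2.1 m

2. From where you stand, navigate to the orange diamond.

turn right 18°, forward 2.0 m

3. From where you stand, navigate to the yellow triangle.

turn right 64°, forward 3.2 m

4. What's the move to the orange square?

turn left 81°, forward 6.2 m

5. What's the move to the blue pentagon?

turn left 72°, forward 5.1 m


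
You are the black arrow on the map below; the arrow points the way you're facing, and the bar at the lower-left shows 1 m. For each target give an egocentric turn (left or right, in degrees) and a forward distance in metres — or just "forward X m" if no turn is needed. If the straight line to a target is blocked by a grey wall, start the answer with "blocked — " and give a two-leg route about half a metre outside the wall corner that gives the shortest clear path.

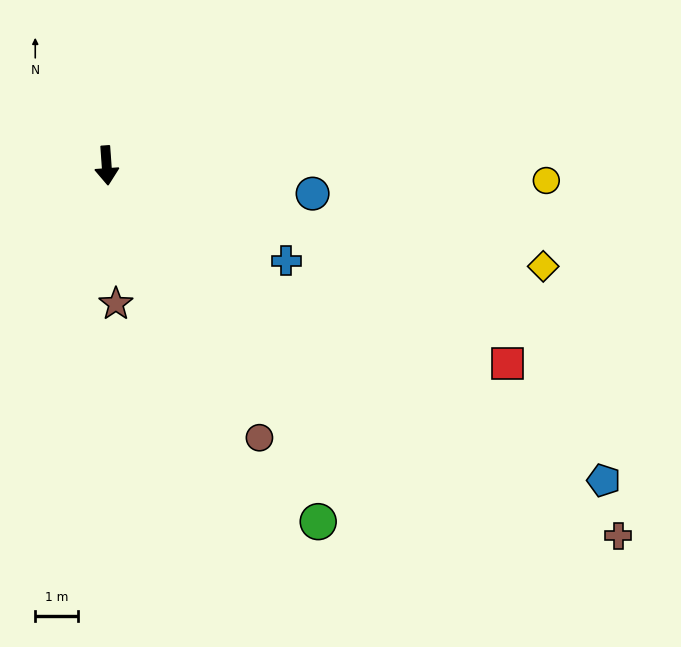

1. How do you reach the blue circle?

turn left 78°, forward 4.9 m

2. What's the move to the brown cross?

turn left 50°, forward 14.8 m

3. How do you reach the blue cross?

turn left 58°, forward 4.8 m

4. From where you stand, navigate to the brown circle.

turn left 25°, forward 7.3 m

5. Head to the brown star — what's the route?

forward 3.3 m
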